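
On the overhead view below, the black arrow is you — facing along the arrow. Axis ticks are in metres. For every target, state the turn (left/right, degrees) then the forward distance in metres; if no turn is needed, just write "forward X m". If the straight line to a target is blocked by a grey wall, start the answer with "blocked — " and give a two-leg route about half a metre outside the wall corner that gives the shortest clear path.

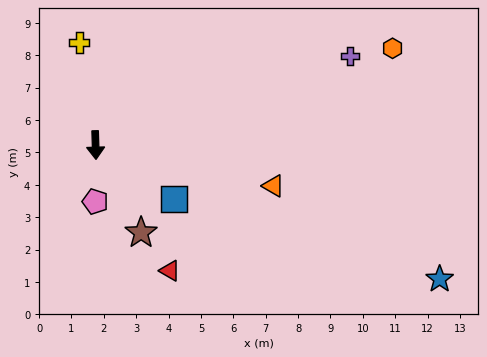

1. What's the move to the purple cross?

turn left 107°, forward 8.3 m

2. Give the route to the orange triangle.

turn left 75°, forward 5.6 m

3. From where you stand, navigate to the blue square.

turn left 54°, forward 2.9 m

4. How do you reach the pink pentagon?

turn right 2°, forward 1.7 m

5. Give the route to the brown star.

turn left 26°, forward 3.0 m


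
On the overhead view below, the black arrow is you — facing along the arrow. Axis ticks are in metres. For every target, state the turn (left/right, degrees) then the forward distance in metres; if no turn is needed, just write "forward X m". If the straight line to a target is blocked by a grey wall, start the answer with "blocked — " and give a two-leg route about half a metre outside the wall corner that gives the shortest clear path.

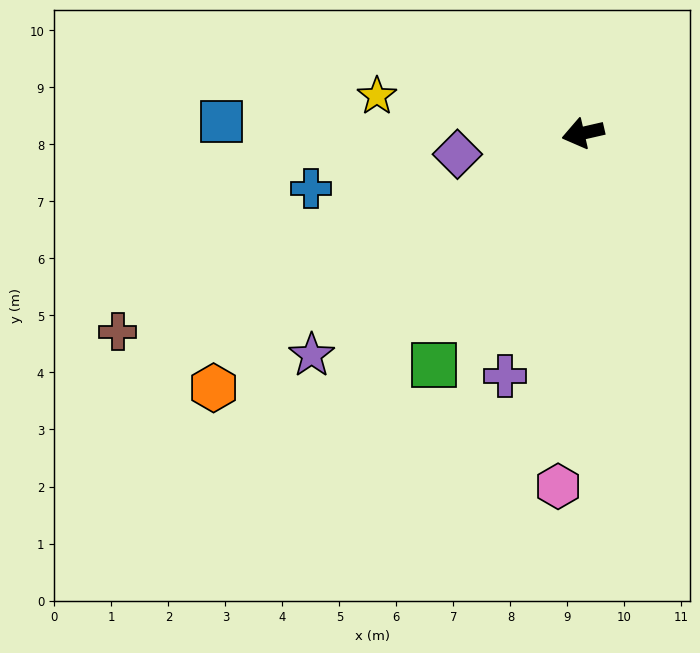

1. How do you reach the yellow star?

turn right 23°, forward 3.7 m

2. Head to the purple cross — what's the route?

turn left 59°, forward 4.5 m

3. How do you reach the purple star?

turn left 26°, forward 6.2 m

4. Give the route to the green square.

turn left 44°, forward 4.8 m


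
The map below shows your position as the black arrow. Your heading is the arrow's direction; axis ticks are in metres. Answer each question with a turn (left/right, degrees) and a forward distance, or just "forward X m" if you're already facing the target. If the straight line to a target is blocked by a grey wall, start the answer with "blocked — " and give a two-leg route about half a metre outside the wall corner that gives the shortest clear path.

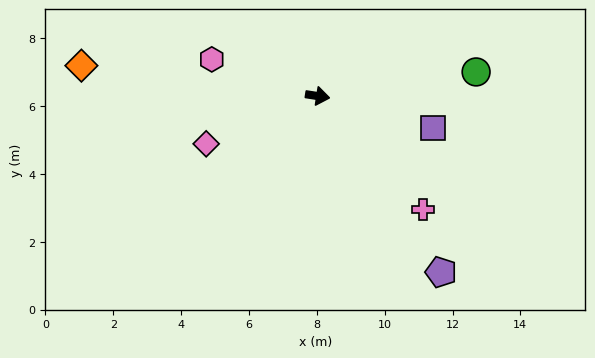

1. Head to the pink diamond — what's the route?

turn right 148°, forward 3.6 m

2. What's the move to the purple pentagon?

turn right 46°, forward 6.3 m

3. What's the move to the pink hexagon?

turn left 170°, forward 3.3 m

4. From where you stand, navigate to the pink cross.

turn right 38°, forward 4.6 m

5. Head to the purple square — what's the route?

turn right 7°, forward 3.5 m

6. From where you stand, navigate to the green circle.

turn left 17°, forward 4.7 m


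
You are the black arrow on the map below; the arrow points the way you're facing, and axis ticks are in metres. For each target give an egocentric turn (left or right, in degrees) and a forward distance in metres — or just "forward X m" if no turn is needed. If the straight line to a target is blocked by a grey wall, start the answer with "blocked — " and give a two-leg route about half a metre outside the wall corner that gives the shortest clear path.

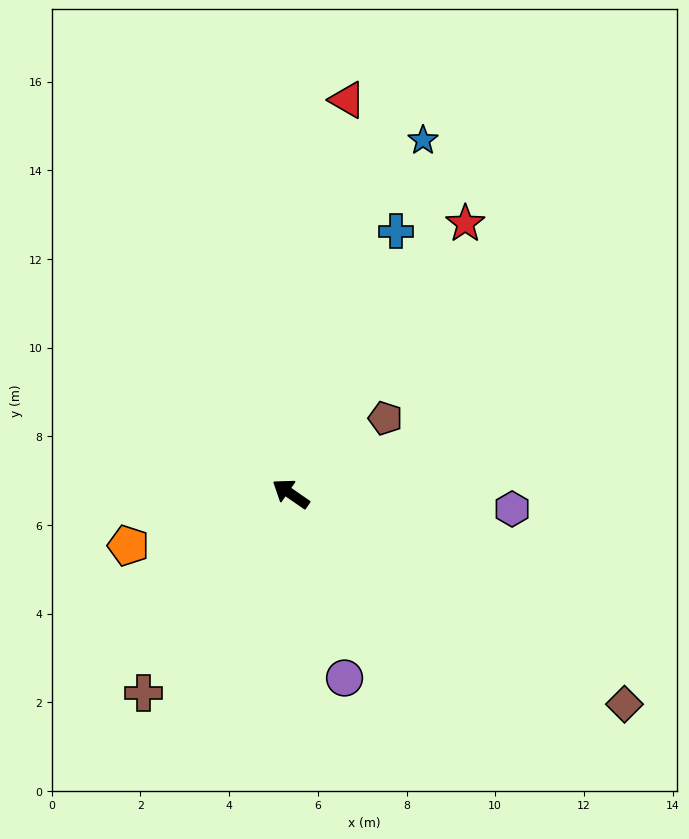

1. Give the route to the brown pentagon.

turn right 107°, forward 2.7 m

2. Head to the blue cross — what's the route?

turn right 77°, forward 6.4 m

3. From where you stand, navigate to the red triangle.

turn right 63°, forward 9.0 m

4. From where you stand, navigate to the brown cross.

turn left 88°, forward 5.6 m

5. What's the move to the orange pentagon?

turn left 52°, forward 3.8 m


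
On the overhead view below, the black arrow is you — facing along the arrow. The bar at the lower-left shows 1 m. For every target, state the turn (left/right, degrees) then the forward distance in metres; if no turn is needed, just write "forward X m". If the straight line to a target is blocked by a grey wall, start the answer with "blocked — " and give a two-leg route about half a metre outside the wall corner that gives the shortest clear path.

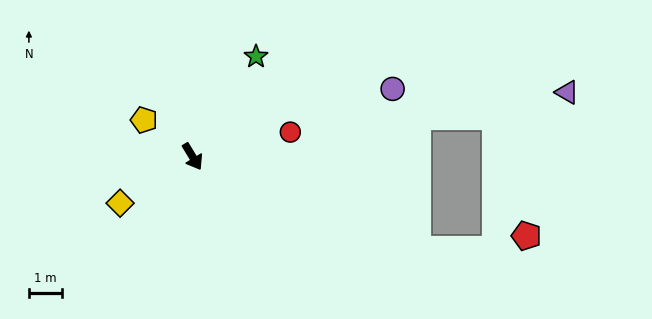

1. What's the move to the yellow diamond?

turn right 88°, forward 2.6 m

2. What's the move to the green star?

turn left 116°, forward 3.6 m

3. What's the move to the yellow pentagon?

turn right 158°, forward 1.9 m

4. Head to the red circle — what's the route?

turn left 73°, forward 3.1 m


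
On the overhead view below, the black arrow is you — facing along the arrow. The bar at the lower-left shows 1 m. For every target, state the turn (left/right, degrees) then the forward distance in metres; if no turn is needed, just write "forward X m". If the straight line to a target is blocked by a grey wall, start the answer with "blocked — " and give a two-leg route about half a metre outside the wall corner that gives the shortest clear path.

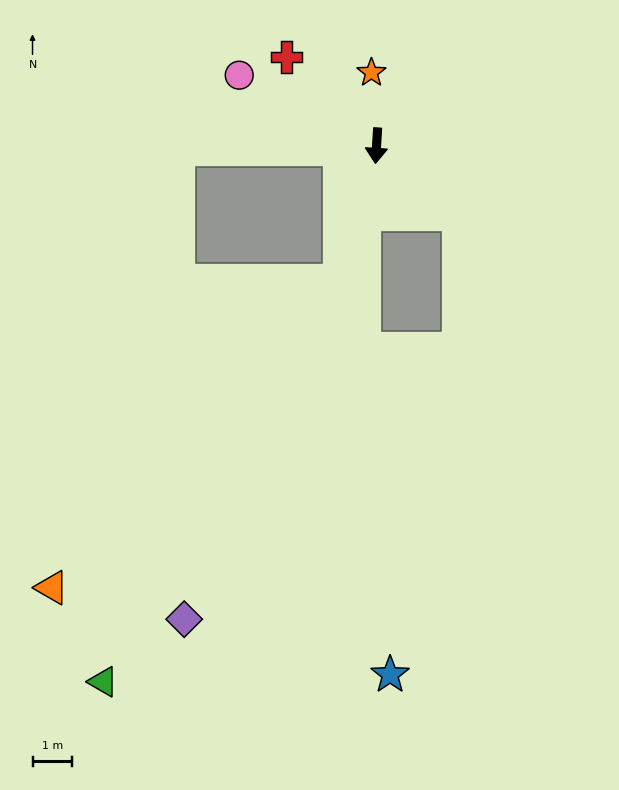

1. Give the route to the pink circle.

turn right 114°, forward 3.9 m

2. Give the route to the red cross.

turn right 131°, forward 3.2 m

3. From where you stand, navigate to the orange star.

turn right 172°, forward 1.9 m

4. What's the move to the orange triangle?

blocked — turn right 12°, forward 3.5 m, then turn right 28°, forward 10.6 m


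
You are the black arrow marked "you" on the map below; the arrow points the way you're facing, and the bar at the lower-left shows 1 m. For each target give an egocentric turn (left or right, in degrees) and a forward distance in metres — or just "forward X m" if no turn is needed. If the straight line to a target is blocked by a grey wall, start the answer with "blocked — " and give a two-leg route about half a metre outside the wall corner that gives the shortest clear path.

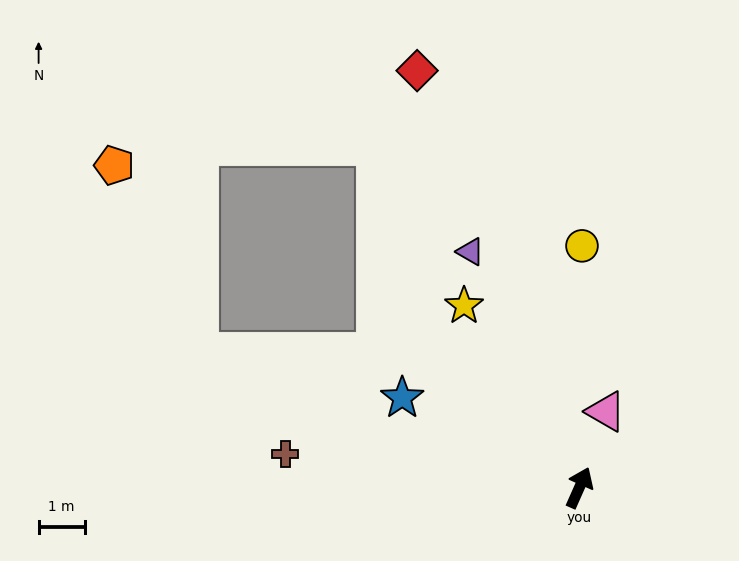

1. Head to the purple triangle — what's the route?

turn left 49°, forward 5.6 m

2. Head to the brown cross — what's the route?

turn left 107°, forward 6.4 m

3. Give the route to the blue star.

turn left 87°, forward 4.3 m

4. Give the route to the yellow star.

turn left 56°, forward 4.7 m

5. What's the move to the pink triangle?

turn left 5°, forward 1.7 m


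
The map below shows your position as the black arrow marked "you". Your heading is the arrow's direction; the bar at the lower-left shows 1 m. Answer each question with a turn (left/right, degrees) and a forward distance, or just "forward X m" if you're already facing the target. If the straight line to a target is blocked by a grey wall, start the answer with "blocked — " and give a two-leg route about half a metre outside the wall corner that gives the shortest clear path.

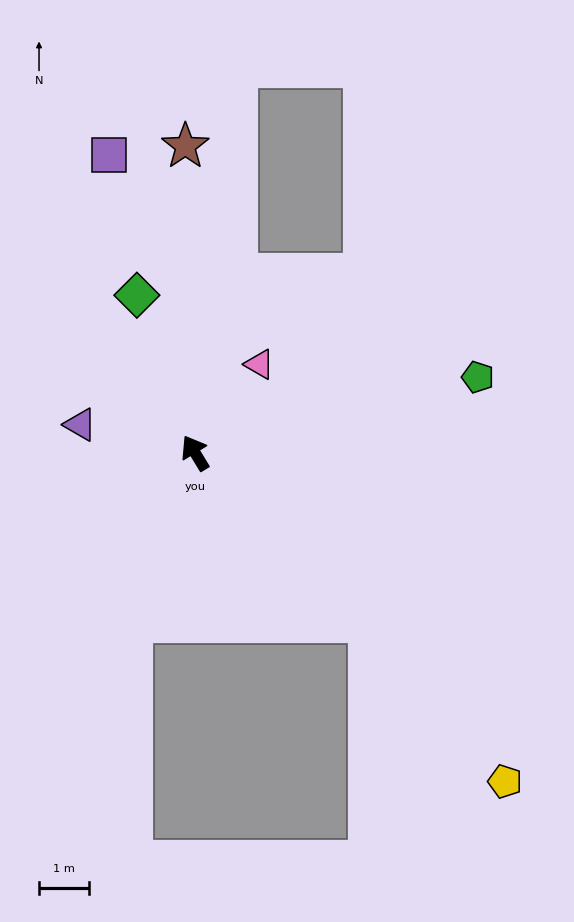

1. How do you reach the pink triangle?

turn right 67°, forward 2.2 m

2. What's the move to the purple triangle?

turn left 45°, forward 2.4 m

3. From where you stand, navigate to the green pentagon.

turn right 106°, forward 5.9 m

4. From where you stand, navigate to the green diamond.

turn right 11°, forward 3.4 m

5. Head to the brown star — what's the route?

turn right 29°, forward 6.2 m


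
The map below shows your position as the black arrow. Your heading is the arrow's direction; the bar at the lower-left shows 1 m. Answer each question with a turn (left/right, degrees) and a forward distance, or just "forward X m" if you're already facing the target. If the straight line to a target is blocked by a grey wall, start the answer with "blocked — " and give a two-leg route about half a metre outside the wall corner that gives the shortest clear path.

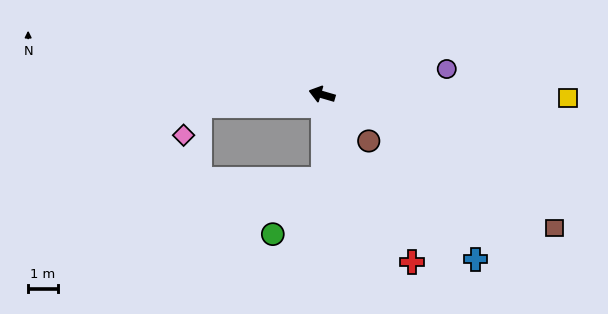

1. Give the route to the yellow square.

turn right 165°, forward 8.3 m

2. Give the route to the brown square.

turn left 166°, forward 9.1 m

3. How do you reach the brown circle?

turn left 151°, forward 2.2 m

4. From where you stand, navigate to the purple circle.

turn right 152°, forward 4.3 m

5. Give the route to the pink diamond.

blocked — turn left 21°, forward 4.2 m, then turn left 57°, forward 1.1 m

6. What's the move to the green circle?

blocked — turn left 107°, forward 2.9 m, then turn right 44°, forward 2.5 m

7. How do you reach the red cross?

turn left 135°, forward 6.4 m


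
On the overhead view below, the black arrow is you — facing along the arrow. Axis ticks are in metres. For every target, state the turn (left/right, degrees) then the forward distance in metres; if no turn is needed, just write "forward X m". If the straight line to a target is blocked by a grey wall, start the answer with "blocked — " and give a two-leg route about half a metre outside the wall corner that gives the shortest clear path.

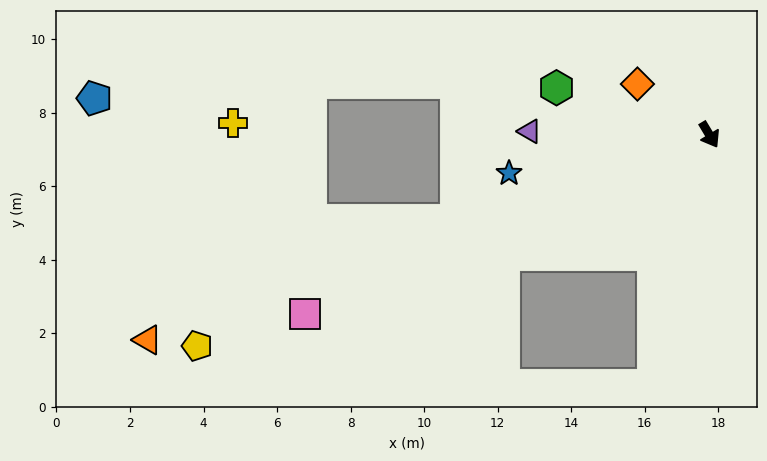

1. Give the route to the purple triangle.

turn right 122°, forward 4.9 m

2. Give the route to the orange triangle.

turn right 101°, forward 16.3 m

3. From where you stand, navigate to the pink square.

turn right 97°, forward 12.0 m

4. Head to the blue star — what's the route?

turn right 110°, forward 5.5 m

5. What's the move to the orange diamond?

turn right 156°, forward 2.4 m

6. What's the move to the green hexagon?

turn right 138°, forward 4.4 m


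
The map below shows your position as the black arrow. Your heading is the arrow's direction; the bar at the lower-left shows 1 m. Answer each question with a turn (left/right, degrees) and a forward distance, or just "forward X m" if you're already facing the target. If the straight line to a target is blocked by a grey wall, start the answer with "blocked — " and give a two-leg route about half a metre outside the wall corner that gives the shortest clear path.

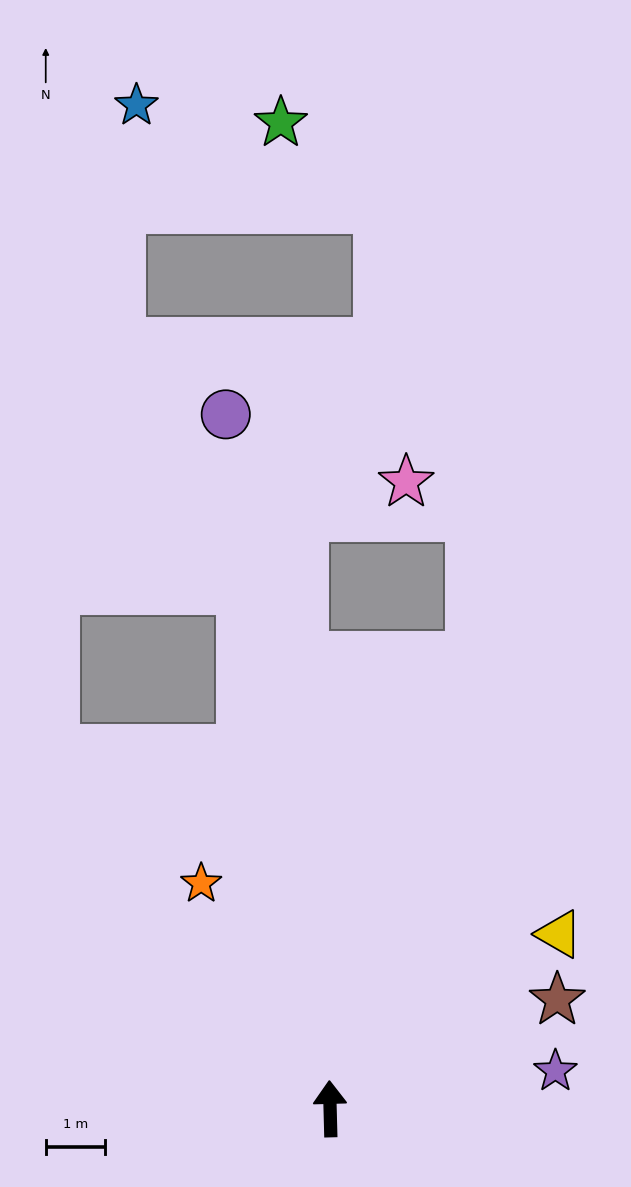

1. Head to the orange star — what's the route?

turn left 28°, forward 4.4 m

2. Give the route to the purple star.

turn right 82°, forward 3.9 m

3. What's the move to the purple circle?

turn left 7°, forward 11.9 m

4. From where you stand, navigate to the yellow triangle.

turn right 54°, forward 4.9 m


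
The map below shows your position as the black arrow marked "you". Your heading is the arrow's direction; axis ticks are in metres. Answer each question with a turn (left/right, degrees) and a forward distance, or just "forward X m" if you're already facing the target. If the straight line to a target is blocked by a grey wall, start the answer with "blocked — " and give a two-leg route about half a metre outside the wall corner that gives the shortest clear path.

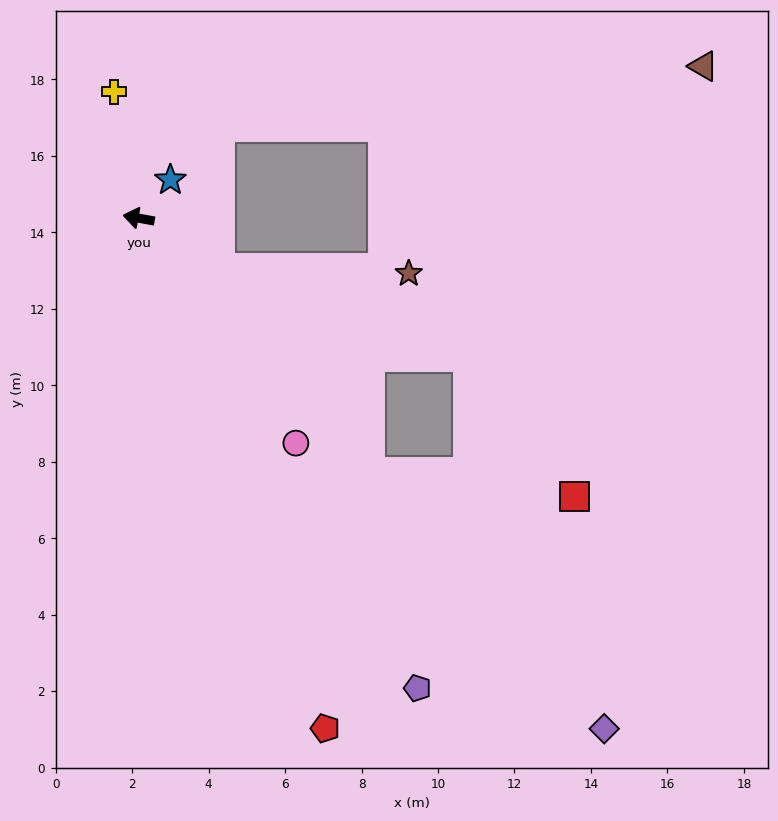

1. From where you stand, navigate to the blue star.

turn right 119°, forward 1.3 m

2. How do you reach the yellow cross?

turn right 69°, forward 3.4 m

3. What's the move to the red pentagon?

turn left 121°, forward 14.2 m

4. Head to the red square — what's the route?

blocked — turn left 143°, forward 9.0 m, then turn left 41°, forward 5.4 m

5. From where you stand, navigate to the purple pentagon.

turn left 131°, forward 14.3 m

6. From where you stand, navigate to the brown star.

blocked — turn left 158°, forward 2.5 m, then turn left 31°, forward 5.0 m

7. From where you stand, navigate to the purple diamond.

turn left 143°, forward 18.1 m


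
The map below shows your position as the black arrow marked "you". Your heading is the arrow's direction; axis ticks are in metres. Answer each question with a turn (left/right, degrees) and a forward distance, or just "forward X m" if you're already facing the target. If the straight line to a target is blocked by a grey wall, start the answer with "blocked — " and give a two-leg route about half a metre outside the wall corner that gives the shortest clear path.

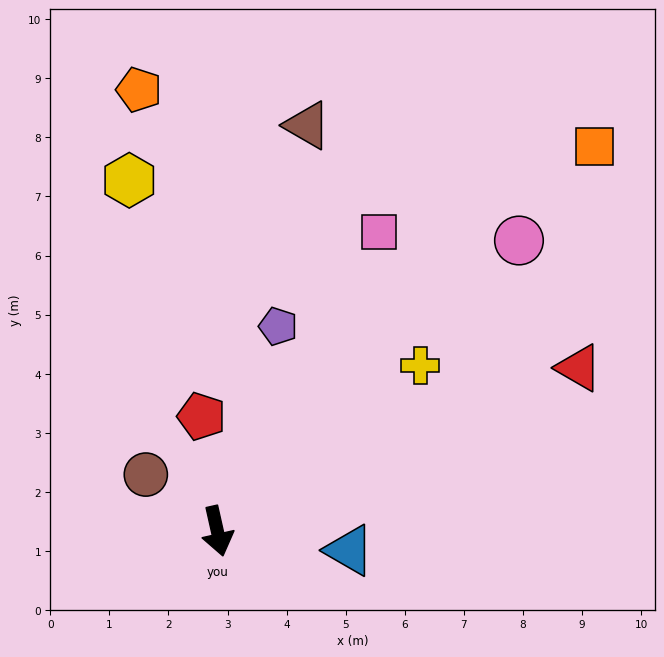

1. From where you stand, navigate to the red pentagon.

turn left 175°, forward 2.0 m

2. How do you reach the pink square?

turn left 139°, forward 5.8 m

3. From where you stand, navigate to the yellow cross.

turn left 117°, forward 4.4 m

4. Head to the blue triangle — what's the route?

turn left 69°, forward 2.3 m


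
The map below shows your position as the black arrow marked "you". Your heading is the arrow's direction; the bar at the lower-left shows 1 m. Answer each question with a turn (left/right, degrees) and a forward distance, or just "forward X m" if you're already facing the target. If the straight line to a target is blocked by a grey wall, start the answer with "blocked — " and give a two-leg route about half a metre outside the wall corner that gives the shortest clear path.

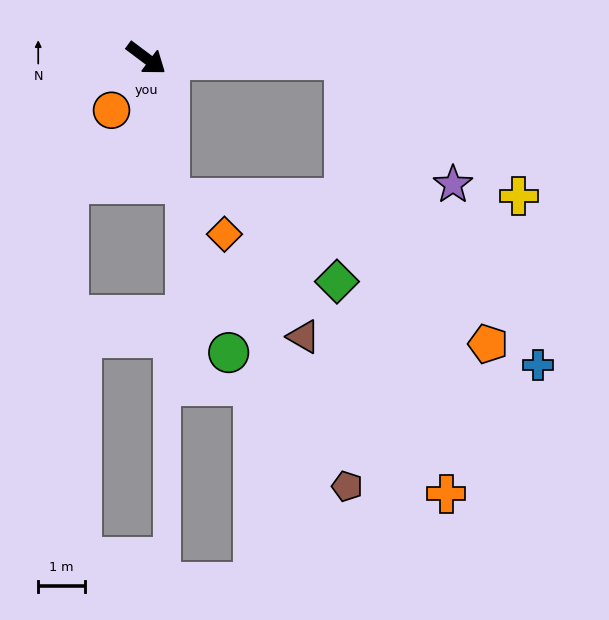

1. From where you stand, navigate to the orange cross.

blocked — turn left 36°, forward 4.2 m, then turn right 76°, forward 9.6 m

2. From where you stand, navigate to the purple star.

blocked — turn left 36°, forward 4.2 m, then turn right 48°, forward 3.5 m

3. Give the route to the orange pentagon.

blocked — turn left 36°, forward 4.2 m, then turn right 62°, forward 6.8 m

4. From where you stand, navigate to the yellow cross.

blocked — turn left 36°, forward 4.2 m, then turn right 37°, forward 4.7 m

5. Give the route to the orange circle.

turn right 87°, forward 1.3 m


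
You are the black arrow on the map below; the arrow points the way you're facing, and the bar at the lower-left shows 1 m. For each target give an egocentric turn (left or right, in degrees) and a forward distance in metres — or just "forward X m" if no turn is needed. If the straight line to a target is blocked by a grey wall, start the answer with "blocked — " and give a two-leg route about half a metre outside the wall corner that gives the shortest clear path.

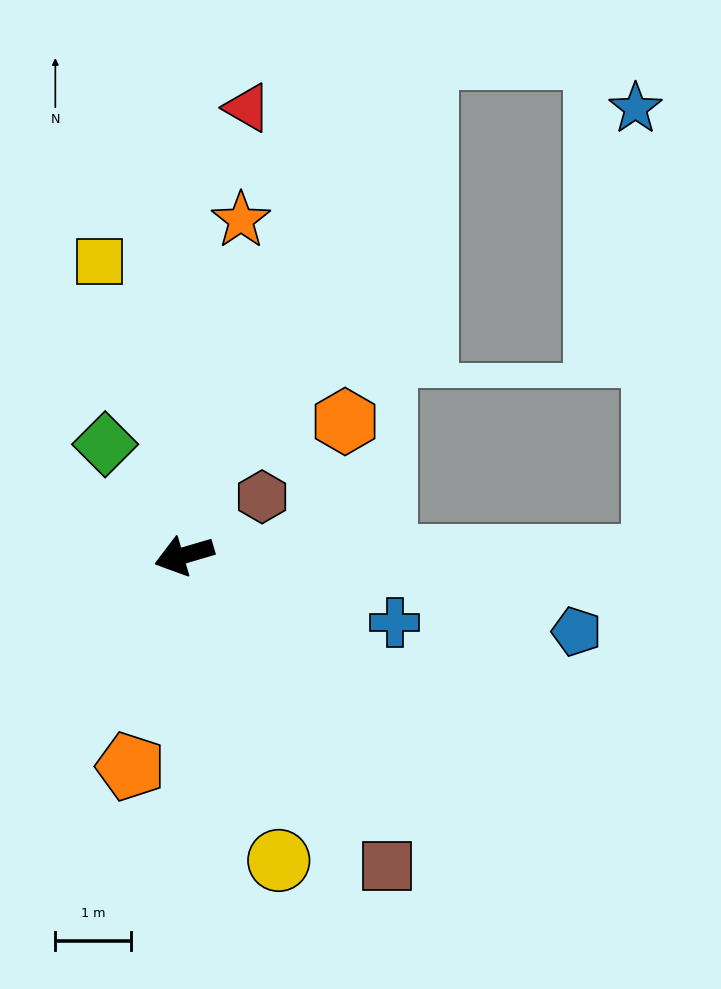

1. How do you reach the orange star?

turn right 116°, forward 4.5 m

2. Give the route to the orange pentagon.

turn left 59°, forward 2.9 m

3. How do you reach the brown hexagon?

turn right 159°, forward 1.3 m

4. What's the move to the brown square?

turn left 107°, forward 4.9 m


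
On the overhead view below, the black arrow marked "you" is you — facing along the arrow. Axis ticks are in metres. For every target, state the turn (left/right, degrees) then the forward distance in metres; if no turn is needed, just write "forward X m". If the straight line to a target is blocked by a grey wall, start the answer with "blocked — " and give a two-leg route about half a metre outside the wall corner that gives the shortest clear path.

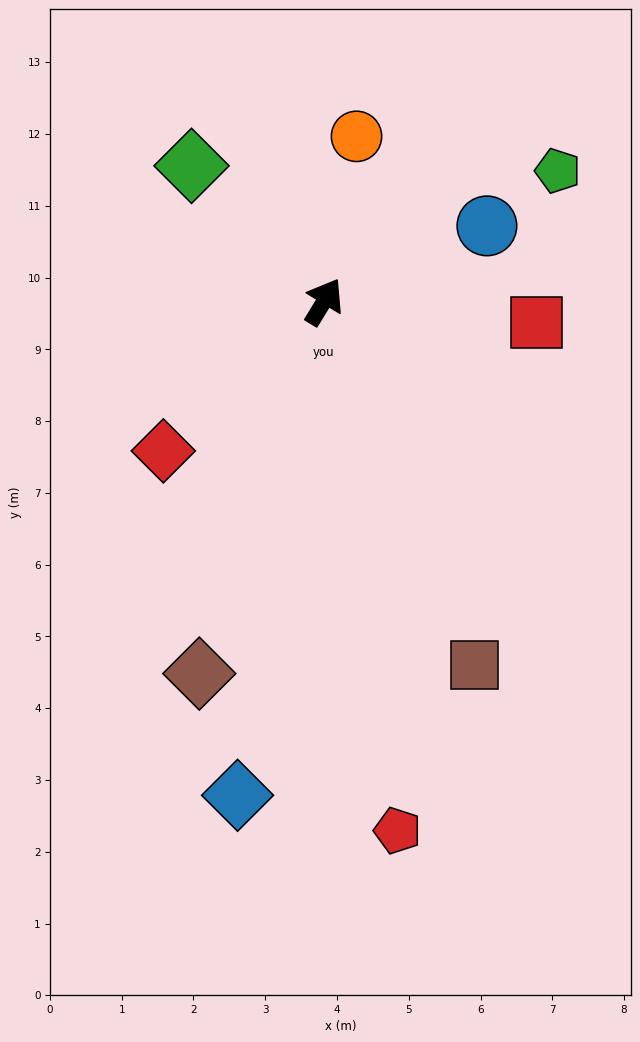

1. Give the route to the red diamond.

turn left 164°, forward 3.1 m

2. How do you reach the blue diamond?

turn right 159°, forward 7.0 m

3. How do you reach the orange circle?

turn left 20°, forward 2.3 m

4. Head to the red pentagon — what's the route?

turn right 141°, forward 7.4 m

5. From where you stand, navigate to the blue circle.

turn right 34°, forward 2.5 m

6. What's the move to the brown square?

turn right 126°, forward 5.5 m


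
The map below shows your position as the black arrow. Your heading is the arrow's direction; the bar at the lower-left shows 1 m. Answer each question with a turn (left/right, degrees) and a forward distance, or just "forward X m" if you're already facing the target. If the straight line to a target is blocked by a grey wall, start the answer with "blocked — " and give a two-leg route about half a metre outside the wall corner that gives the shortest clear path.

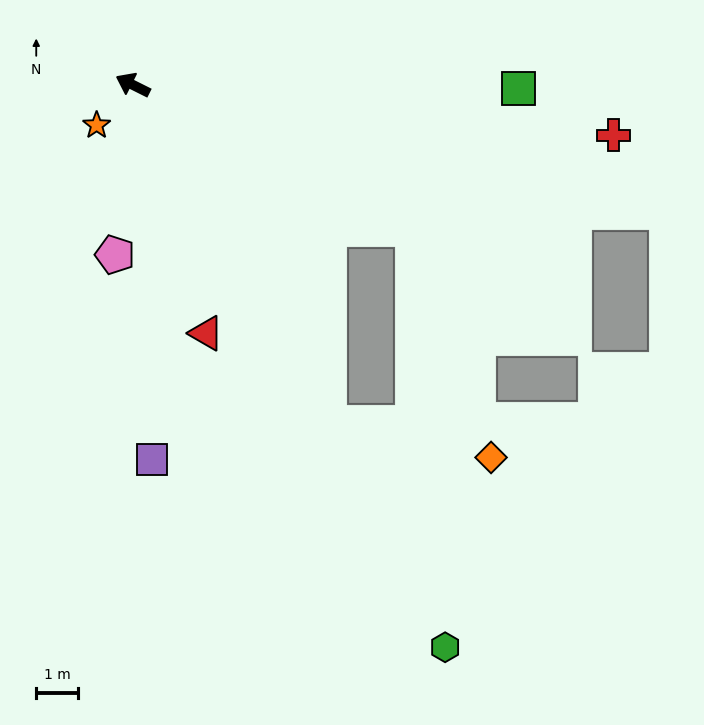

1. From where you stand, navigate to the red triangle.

turn left 133°, forward 6.2 m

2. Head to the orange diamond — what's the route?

blocked — turn left 147°, forward 9.3 m, then turn left 47°, forward 3.9 m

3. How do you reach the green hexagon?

turn left 146°, forward 15.4 m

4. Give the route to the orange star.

turn left 75°, forward 1.3 m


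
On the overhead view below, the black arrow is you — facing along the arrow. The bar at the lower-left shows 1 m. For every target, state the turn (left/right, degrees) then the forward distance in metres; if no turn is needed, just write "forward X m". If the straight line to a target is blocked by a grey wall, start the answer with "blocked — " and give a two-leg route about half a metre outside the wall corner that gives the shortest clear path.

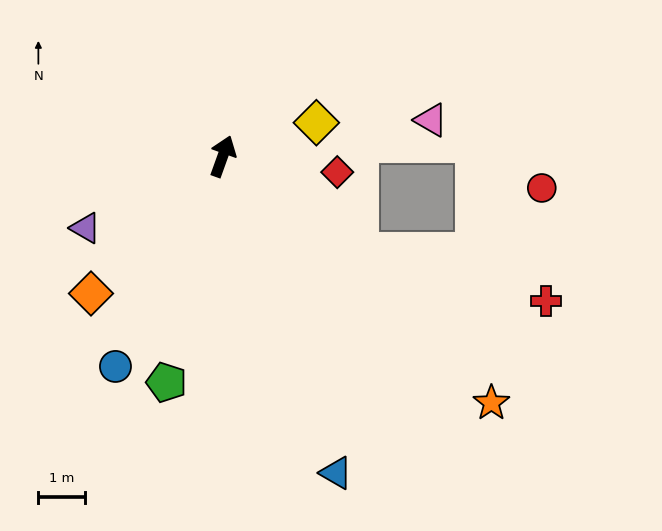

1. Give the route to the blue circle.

turn left 173°, forward 5.1 m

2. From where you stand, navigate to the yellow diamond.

turn right 50°, forward 2.1 m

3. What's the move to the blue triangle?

turn right 141°, forward 7.2 m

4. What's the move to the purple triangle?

turn left 137°, forward 3.3 m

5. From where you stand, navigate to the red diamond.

turn right 78°, forward 2.5 m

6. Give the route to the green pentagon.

turn right 174°, forward 5.0 m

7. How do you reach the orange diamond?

turn left 156°, forward 4.1 m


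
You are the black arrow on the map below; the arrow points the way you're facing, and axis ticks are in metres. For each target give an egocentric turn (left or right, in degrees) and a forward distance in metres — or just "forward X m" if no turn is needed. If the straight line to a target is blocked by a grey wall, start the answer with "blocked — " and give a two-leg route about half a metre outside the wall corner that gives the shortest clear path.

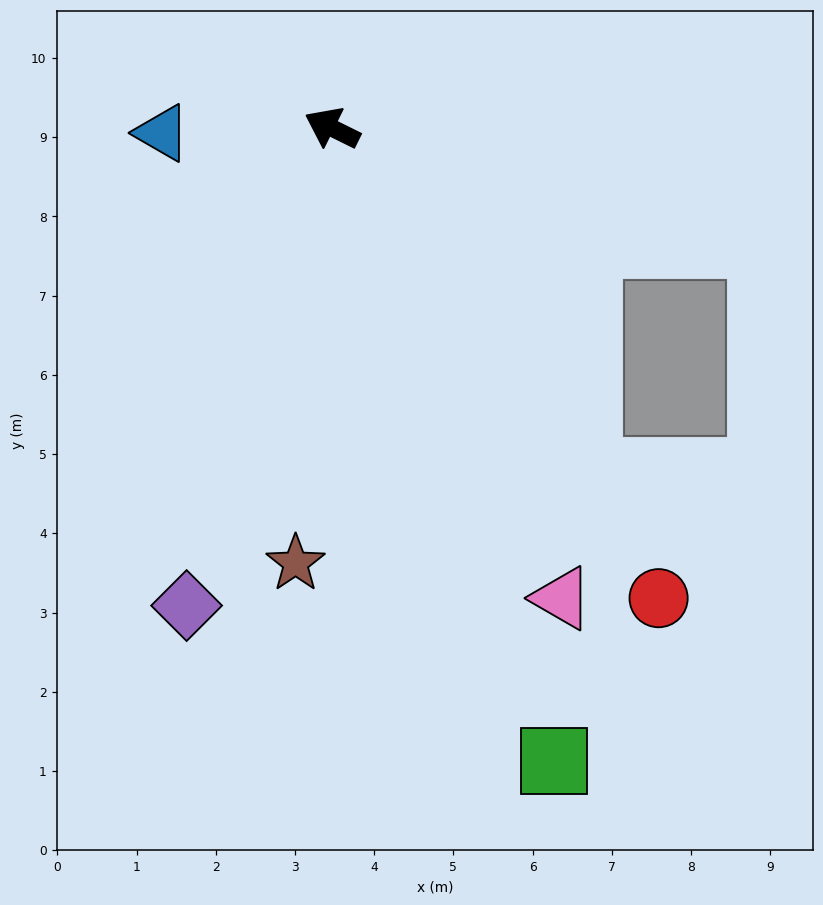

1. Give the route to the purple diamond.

turn left 99°, forward 6.3 m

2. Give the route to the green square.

turn left 136°, forward 8.5 m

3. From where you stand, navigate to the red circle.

turn left 151°, forward 7.2 m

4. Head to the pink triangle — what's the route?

turn left 142°, forward 6.6 m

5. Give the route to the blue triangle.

turn left 28°, forward 2.1 m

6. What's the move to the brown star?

turn left 112°, forward 5.5 m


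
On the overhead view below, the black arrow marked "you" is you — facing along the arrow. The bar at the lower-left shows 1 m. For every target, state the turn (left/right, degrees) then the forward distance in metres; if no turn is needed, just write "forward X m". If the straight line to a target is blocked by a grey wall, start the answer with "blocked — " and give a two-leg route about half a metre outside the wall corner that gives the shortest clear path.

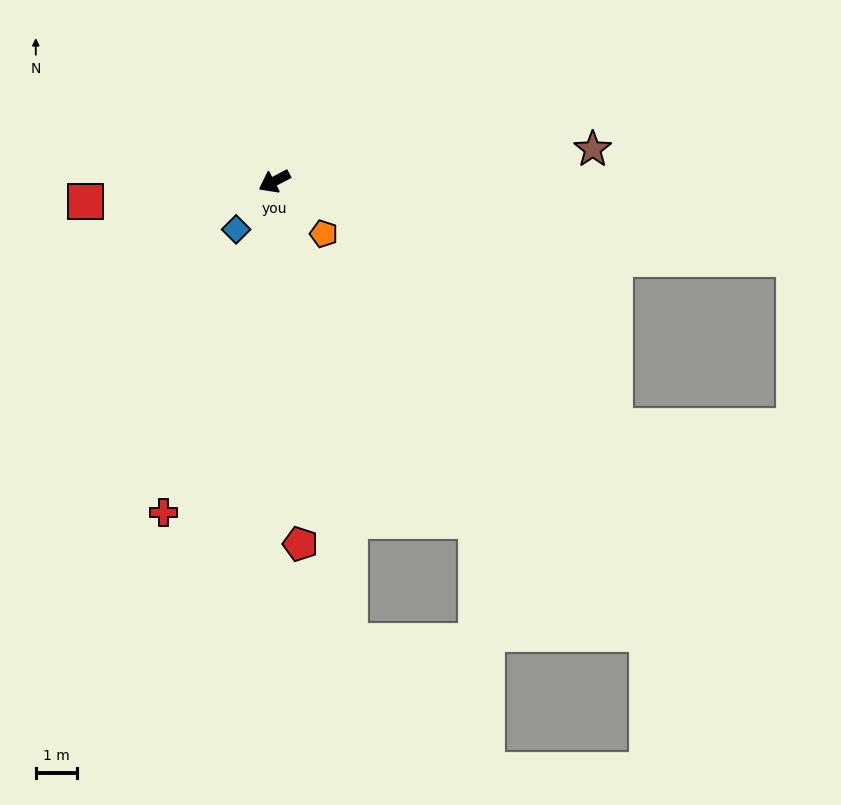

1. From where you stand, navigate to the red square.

turn right 21°, forward 4.6 m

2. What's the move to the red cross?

turn left 44°, forward 8.5 m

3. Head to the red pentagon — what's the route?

turn left 67°, forward 8.8 m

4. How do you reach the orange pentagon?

turn left 106°, forward 1.8 m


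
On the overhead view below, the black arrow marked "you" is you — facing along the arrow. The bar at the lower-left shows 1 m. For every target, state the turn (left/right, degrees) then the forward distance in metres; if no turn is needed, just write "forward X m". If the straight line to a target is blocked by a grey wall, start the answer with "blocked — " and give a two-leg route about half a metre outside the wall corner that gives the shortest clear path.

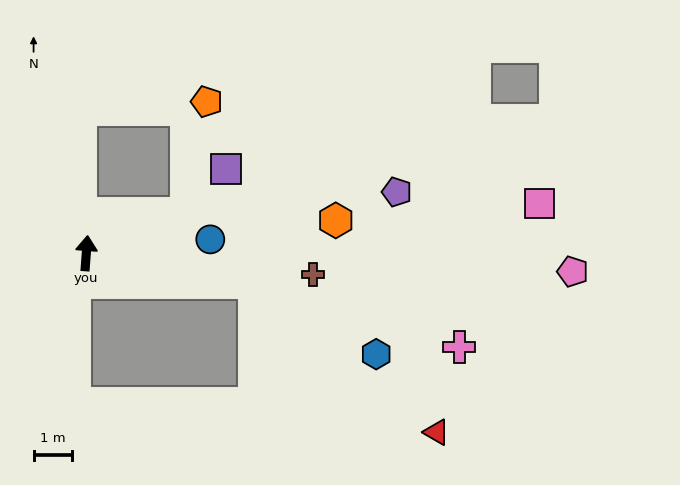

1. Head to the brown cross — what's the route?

turn right 91°, forward 5.9 m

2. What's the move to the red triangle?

blocked — turn right 96°, forward 4.5 m, then turn right 29°, forward 6.2 m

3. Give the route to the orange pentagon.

blocked — turn right 64°, forward 2.8 m, then turn left 58°, forward 3.0 m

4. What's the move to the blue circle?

turn right 79°, forward 3.3 m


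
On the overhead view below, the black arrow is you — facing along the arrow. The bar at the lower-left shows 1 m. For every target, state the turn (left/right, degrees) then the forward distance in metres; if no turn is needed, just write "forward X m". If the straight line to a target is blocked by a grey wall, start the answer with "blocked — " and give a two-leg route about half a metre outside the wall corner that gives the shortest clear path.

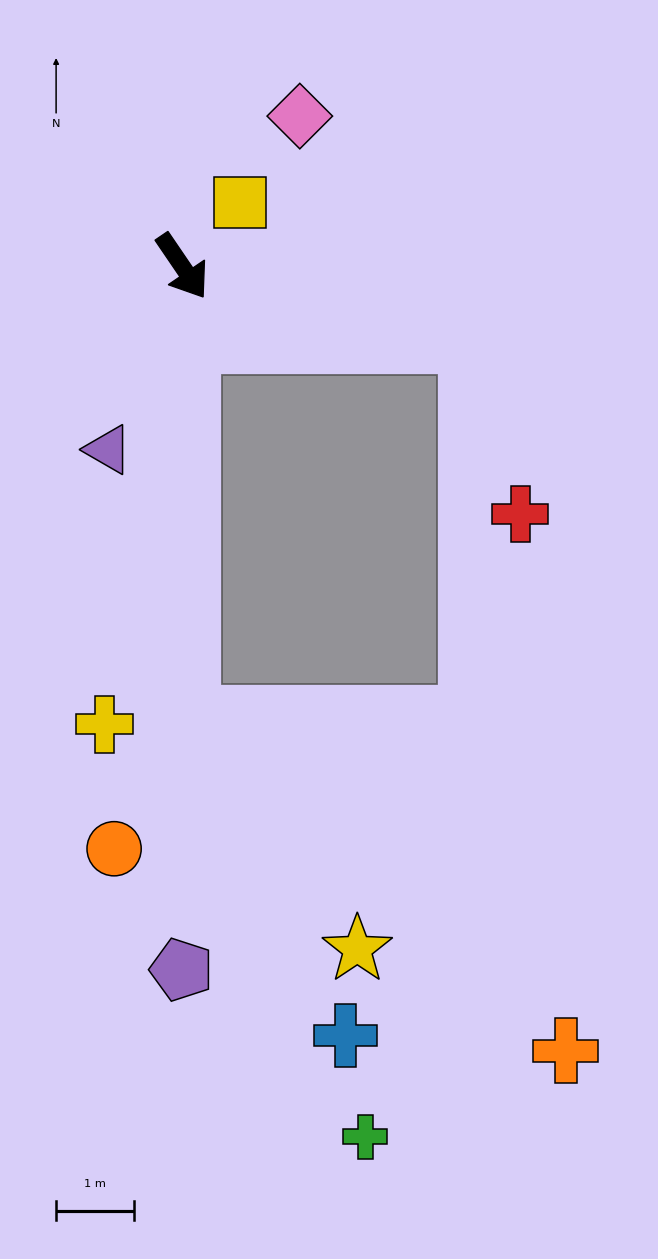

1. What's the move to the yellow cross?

turn right 44°, forward 5.9 m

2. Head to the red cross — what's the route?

blocked — turn left 41°, forward 3.8 m, then turn right 60°, forward 2.3 m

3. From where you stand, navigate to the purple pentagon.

turn right 34°, forward 9.0 m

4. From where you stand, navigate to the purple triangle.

turn right 56°, forward 2.5 m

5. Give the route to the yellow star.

blocked — turn right 34°, forward 5.8 m, then turn left 36°, forward 3.7 m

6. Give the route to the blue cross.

blocked — turn right 34°, forward 5.8 m, then turn left 26°, forward 4.5 m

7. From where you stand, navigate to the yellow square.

turn left 103°, forward 1.1 m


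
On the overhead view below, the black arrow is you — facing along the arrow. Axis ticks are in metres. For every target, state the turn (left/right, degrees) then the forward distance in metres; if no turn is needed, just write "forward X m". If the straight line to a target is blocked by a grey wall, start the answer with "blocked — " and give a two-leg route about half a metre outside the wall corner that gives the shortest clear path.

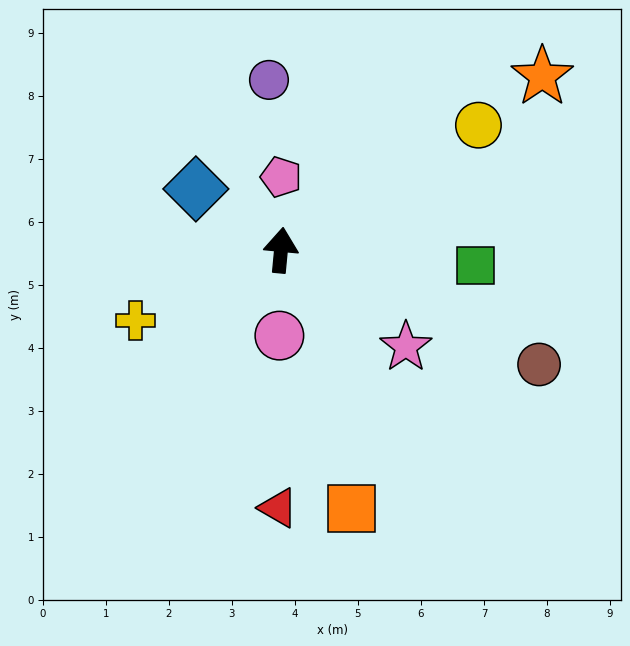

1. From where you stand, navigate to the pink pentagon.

turn left 5°, forward 1.2 m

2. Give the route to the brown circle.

turn right 108°, forward 4.5 m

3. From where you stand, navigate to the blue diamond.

turn left 60°, forward 1.7 m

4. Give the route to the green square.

turn right 89°, forward 3.1 m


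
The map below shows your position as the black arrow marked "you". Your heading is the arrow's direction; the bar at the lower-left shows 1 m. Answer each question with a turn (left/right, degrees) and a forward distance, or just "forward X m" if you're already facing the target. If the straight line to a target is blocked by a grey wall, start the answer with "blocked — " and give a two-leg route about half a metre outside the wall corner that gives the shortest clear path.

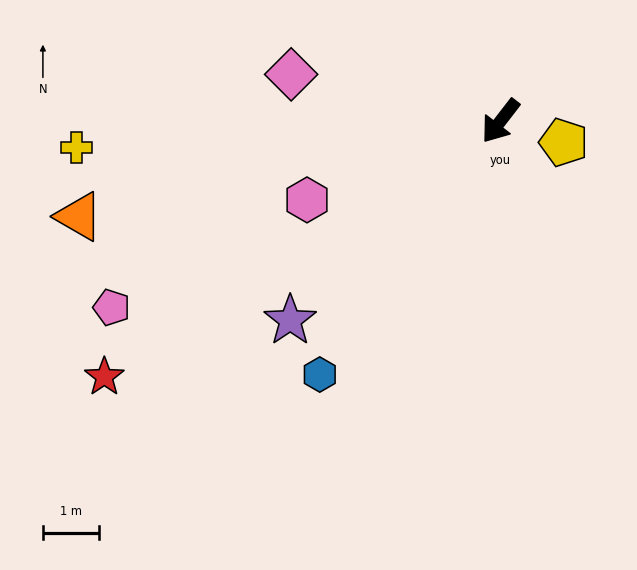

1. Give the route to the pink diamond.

turn right 65°, forward 3.8 m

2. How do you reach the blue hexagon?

turn left 2°, forward 5.5 m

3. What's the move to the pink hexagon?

turn right 30°, forward 3.7 m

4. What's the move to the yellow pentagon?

turn left 109°, forward 1.2 m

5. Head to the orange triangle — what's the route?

turn right 40°, forward 7.7 m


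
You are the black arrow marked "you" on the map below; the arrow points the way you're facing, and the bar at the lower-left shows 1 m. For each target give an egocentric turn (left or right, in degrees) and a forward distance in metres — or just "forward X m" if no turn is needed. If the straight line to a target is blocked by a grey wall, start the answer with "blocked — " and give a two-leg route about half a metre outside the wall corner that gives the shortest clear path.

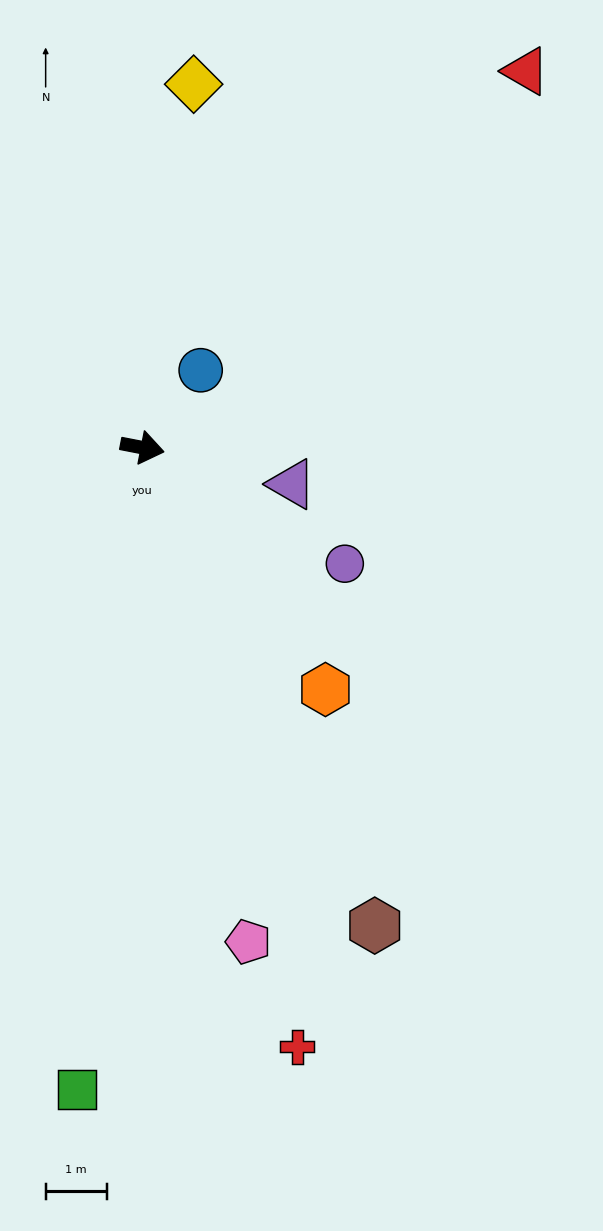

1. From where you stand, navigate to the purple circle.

turn right 19°, forward 3.8 m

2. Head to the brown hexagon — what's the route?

turn right 53°, forward 8.7 m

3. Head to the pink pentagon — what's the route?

turn right 67°, forward 8.3 m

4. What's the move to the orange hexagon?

turn right 42°, forward 5.0 m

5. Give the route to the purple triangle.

turn right 3°, forward 2.5 m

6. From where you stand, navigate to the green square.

turn right 85°, forward 10.6 m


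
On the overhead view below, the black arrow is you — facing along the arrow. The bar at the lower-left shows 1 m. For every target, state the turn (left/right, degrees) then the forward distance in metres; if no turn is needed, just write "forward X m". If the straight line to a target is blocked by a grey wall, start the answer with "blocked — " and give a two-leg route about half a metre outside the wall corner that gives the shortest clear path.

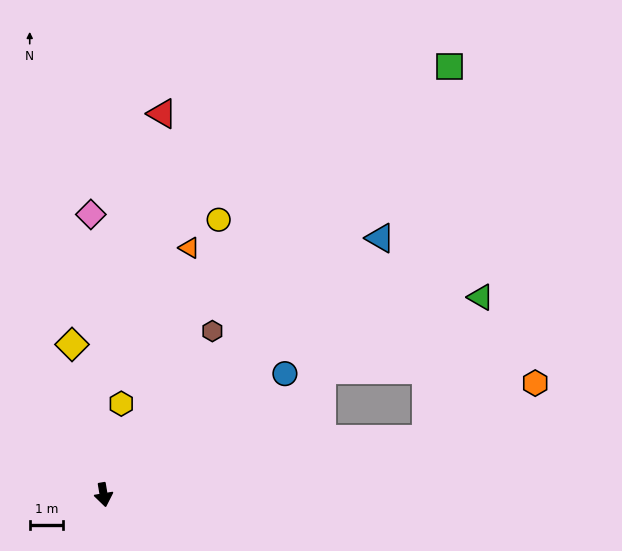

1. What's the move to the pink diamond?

turn left 173°, forward 8.4 m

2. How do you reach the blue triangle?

turn left 123°, forward 11.3 m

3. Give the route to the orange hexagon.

blocked — turn left 90°, forward 9.8 m, then turn left 18°, forward 3.7 m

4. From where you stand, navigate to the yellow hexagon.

turn left 159°, forward 2.8 m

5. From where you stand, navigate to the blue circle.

turn left 114°, forward 6.5 m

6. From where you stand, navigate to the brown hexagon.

turn left 137°, forward 5.9 m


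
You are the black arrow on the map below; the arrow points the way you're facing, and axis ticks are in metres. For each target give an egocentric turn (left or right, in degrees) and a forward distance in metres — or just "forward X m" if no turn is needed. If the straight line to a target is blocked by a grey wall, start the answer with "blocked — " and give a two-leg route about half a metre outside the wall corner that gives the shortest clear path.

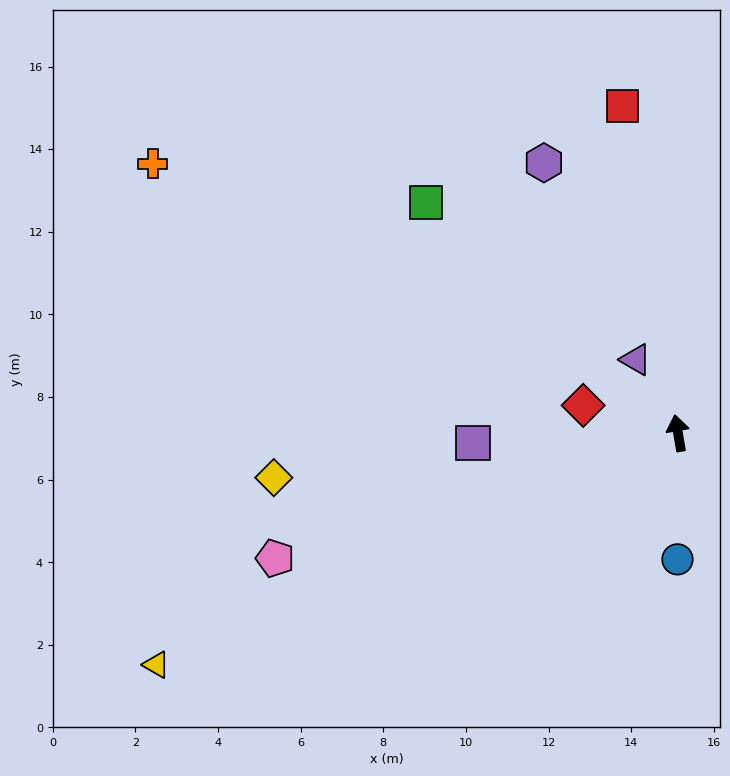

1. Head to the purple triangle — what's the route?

turn left 20°, forward 2.1 m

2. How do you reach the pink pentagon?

turn left 98°, forward 10.2 m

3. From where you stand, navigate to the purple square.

turn left 83°, forward 5.0 m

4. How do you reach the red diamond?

turn left 64°, forward 2.4 m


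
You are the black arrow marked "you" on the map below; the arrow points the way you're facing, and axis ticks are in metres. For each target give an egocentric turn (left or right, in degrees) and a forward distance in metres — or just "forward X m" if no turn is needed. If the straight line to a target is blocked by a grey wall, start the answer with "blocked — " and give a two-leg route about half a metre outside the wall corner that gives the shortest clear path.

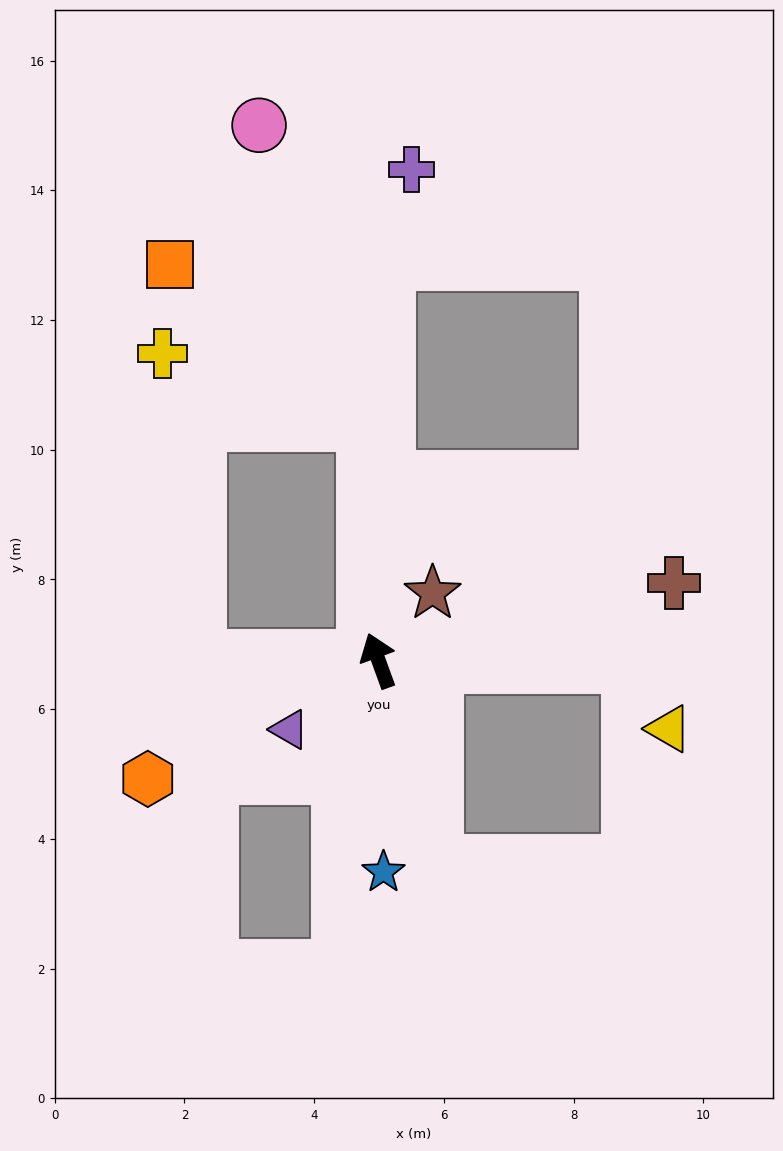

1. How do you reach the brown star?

turn right 59°, forward 1.3 m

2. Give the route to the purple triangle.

turn left 108°, forward 1.7 m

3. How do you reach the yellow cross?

blocked — turn right 16°, forward 3.7 m, then turn left 67°, forward 3.3 m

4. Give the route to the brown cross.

turn right 95°, forward 4.7 m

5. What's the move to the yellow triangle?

blocked — turn right 111°, forward 3.9 m, then turn right 57°, forward 1.1 m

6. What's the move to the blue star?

turn left 161°, forward 3.3 m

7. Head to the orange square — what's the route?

blocked — turn right 16°, forward 3.7 m, then turn left 47°, forward 3.9 m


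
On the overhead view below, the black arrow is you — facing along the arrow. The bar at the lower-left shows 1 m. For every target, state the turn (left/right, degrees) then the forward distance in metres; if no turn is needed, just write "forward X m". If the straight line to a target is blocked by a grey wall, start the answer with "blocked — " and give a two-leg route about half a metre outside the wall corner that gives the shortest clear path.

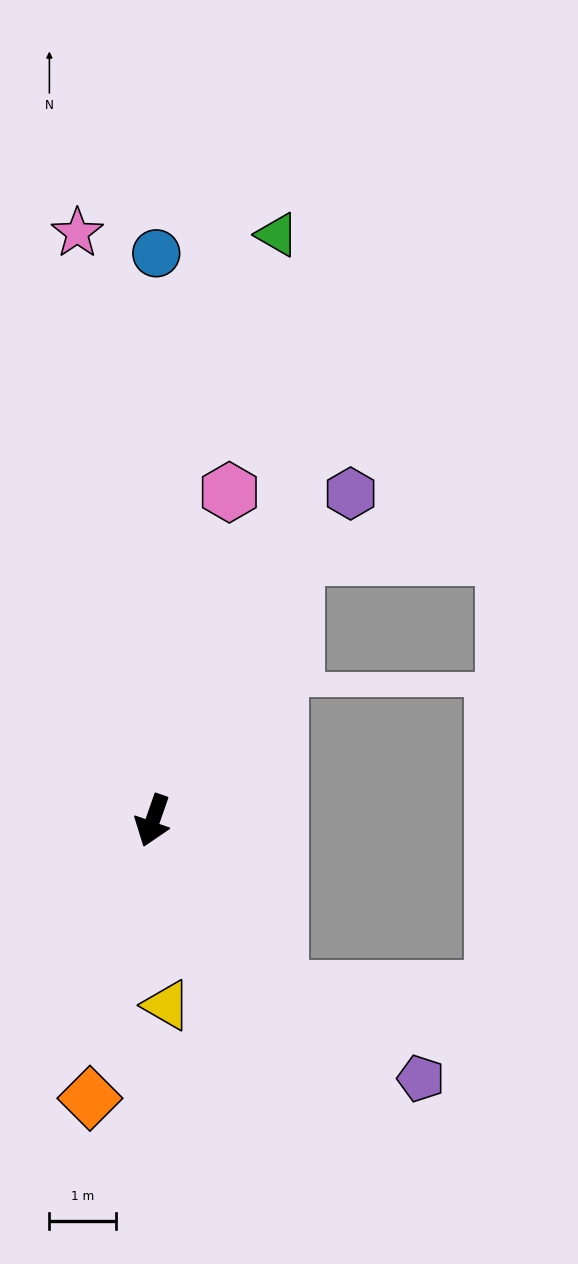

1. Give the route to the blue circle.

turn right 161°, forward 8.6 m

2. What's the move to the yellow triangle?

turn left 24°, forward 2.8 m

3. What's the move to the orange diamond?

turn left 6°, forward 4.3 m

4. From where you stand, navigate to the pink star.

turn right 153°, forward 8.9 m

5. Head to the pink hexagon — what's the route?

turn right 174°, forward 5.1 m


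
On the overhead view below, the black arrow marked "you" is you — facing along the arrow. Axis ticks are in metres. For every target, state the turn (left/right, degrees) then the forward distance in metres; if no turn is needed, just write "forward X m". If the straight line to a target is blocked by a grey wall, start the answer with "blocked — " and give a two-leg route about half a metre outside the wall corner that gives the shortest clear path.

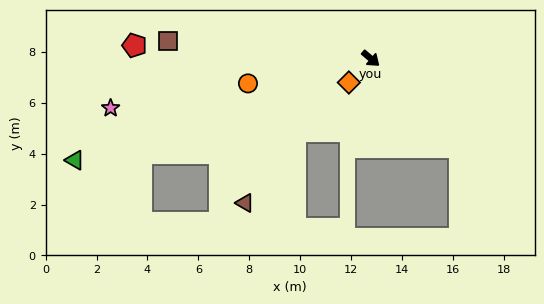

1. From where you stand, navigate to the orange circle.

turn right 128°, forward 4.9 m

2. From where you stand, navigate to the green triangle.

turn right 121°, forward 12.3 m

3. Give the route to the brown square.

turn right 145°, forward 8.0 m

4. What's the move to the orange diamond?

turn right 92°, forward 1.3 m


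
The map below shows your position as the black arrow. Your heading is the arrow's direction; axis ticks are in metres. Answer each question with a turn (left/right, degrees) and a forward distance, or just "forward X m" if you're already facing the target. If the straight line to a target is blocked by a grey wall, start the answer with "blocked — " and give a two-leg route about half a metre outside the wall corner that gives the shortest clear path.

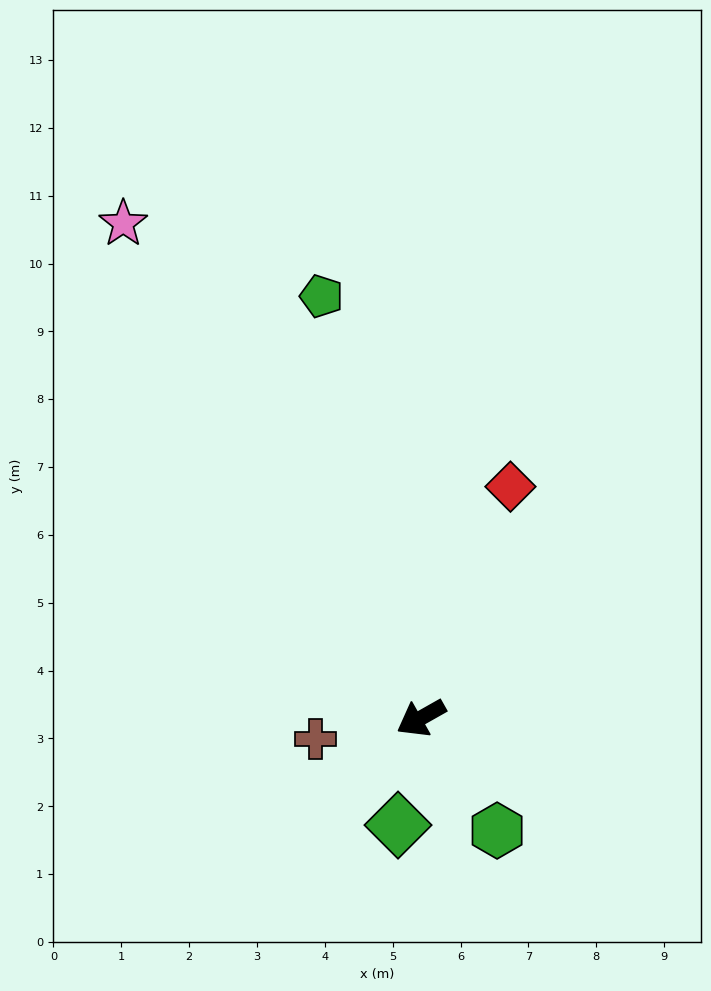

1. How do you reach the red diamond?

turn right 141°, forward 3.7 m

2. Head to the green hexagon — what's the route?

turn left 95°, forward 2.0 m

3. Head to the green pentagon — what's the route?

turn right 106°, forward 6.4 m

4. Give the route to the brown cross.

turn right 18°, forward 1.6 m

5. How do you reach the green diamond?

turn left 48°, forward 1.6 m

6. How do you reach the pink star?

turn right 88°, forward 8.5 m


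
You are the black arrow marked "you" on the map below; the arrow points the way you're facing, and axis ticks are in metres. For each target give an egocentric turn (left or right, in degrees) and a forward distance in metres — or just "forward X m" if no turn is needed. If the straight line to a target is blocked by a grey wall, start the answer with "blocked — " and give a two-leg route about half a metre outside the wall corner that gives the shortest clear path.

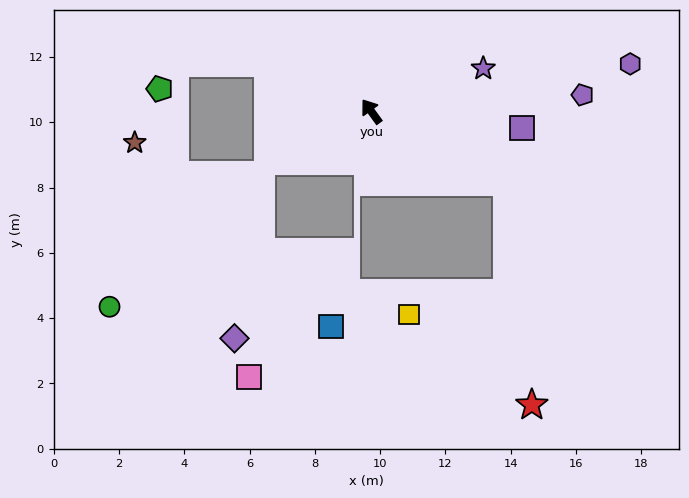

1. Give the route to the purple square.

turn right 132°, forward 4.6 m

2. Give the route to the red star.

blocked — turn right 154°, forward 4.7 m, then turn right 56°, forward 6.9 m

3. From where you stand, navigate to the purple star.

turn right 105°, forward 3.7 m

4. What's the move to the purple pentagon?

turn right 122°, forward 6.5 m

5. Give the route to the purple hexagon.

turn right 116°, forward 8.1 m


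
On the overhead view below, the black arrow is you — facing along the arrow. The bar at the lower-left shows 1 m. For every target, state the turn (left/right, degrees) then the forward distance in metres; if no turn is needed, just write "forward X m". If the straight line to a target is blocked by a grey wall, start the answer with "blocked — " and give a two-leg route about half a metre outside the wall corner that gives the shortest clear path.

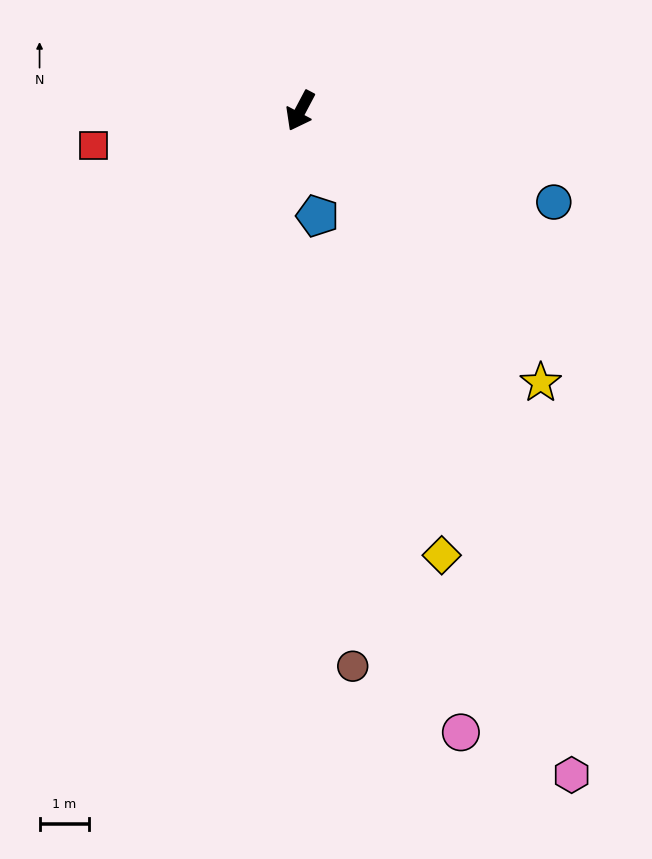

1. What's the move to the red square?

turn right 53°, forward 4.3 m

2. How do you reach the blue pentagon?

turn left 37°, forward 2.2 m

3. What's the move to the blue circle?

turn left 98°, forward 5.5 m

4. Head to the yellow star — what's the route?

turn left 69°, forward 7.4 m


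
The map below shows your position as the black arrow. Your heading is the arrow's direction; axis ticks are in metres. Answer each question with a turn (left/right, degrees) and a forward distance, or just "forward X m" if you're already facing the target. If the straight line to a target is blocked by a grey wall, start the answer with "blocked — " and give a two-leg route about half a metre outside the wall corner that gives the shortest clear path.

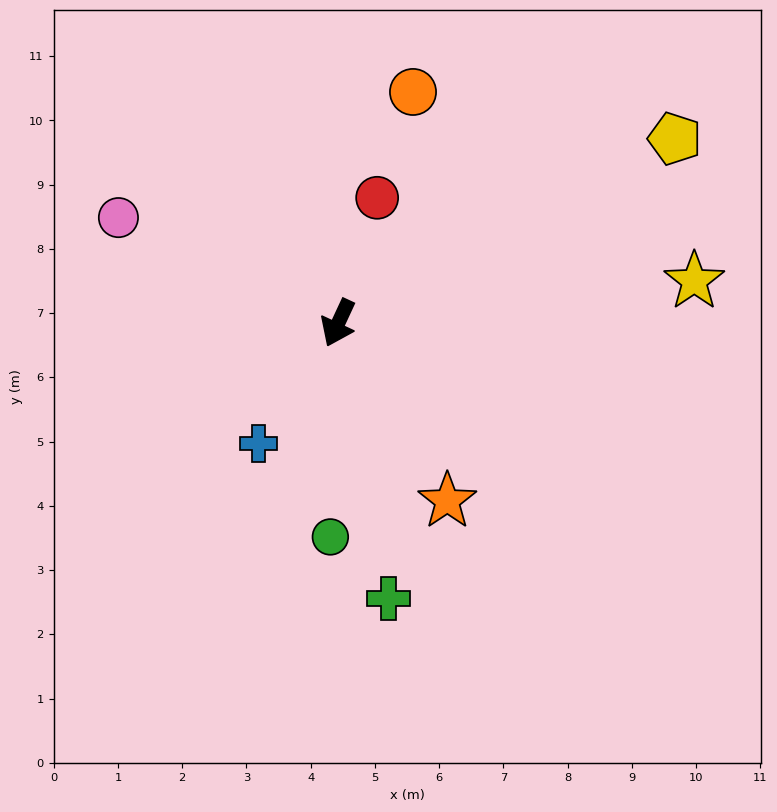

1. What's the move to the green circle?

turn left 23°, forward 3.3 m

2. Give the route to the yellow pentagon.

turn left 144°, forward 6.0 m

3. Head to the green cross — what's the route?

turn left 35°, forward 4.4 m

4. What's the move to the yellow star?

turn left 122°, forward 5.6 m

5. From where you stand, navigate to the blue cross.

turn right 9°, forward 2.2 m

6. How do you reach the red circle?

turn right 172°, forward 2.0 m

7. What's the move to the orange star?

turn left 56°, forward 3.2 m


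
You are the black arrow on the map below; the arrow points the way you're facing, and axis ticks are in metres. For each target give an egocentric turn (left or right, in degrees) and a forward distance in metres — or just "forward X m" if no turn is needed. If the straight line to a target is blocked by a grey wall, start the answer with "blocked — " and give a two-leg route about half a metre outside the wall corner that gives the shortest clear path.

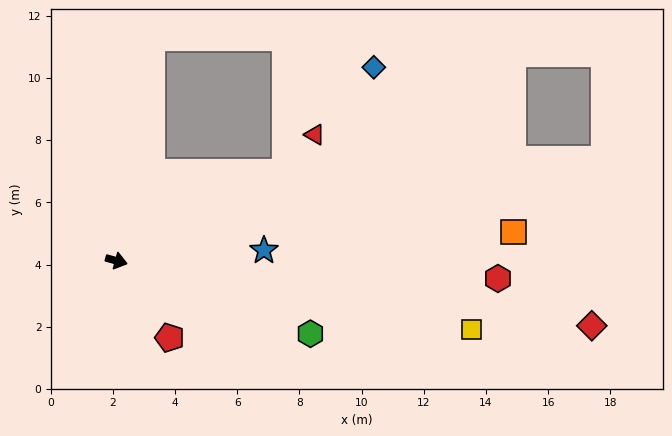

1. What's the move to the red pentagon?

turn right 40°, forward 3.0 m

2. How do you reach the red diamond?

turn left 8°, forward 15.4 m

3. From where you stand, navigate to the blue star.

turn left 19°, forward 4.8 m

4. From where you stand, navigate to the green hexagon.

turn right 5°, forward 6.7 m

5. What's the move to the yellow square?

turn left 4°, forward 11.6 m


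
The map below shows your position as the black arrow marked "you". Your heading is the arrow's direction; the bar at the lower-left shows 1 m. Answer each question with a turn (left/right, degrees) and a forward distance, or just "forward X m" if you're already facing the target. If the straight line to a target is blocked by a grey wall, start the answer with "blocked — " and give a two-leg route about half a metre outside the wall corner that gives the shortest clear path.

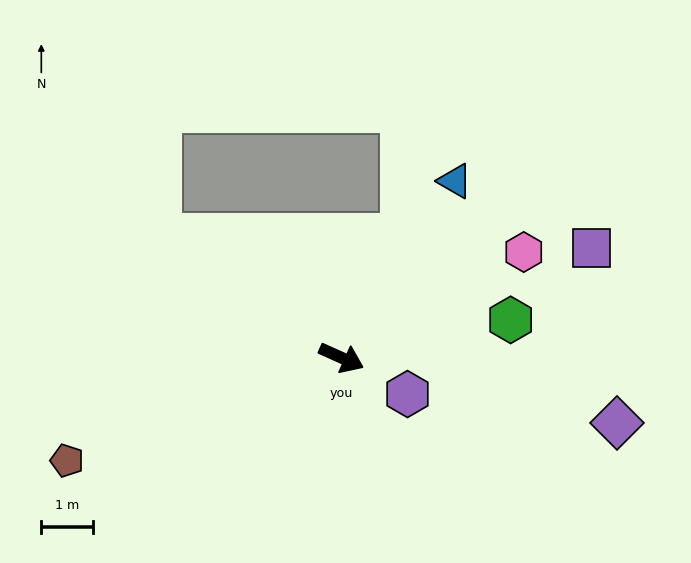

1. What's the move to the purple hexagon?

turn right 5°, forward 1.4 m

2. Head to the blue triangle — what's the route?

turn left 81°, forward 4.0 m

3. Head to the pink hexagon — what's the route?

turn left 54°, forward 4.0 m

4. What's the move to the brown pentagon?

turn right 135°, forward 5.6 m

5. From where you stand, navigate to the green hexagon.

turn left 37°, forward 3.3 m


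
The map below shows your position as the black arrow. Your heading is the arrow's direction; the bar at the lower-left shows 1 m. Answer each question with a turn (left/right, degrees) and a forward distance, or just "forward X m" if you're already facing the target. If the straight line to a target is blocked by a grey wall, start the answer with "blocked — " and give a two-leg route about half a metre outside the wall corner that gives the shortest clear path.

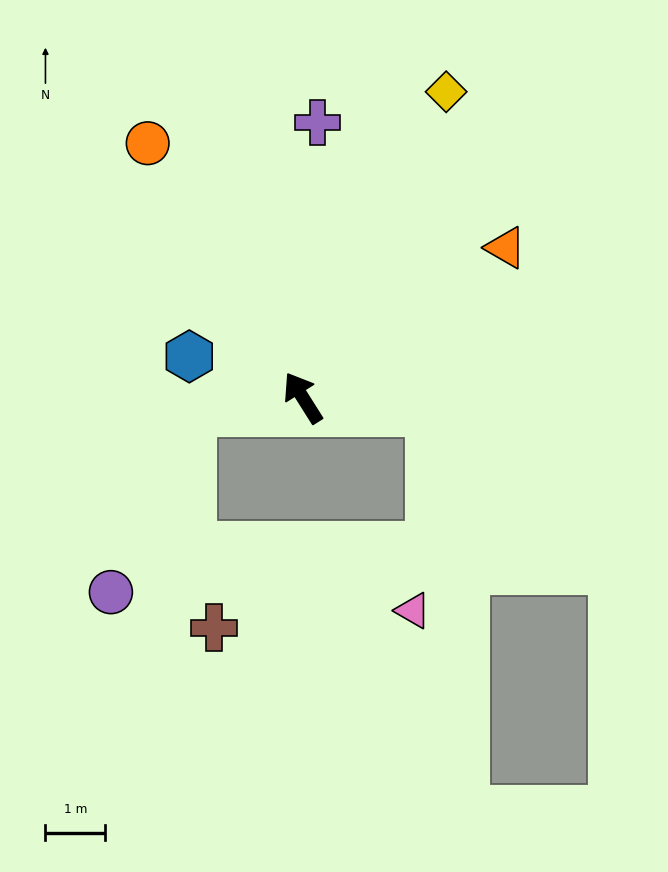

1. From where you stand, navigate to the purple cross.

turn right 35°, forward 4.6 m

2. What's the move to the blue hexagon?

turn left 38°, forward 2.0 m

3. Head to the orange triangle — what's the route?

turn right 86°, forward 4.2 m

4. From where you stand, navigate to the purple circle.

blocked — turn left 65°, forward 1.9 m, then turn left 59°, forward 3.3 m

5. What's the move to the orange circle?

forward 5.0 m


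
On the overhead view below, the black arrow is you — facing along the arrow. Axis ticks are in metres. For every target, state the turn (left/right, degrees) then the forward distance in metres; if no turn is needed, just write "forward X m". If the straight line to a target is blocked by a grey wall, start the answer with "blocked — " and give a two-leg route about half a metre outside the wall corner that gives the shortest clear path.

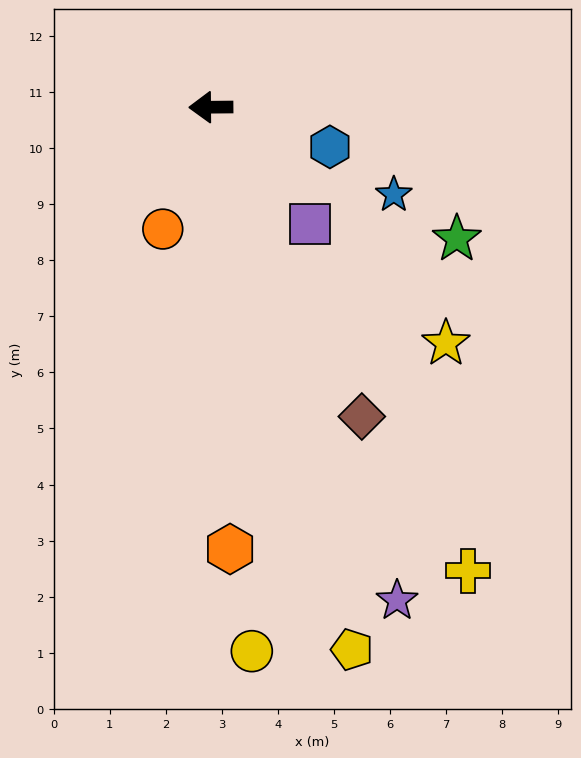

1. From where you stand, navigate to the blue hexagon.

turn left 161°, forward 2.2 m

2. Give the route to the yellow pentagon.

turn left 104°, forward 10.0 m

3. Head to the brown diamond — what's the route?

turn left 116°, forward 6.1 m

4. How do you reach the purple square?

turn left 130°, forward 2.7 m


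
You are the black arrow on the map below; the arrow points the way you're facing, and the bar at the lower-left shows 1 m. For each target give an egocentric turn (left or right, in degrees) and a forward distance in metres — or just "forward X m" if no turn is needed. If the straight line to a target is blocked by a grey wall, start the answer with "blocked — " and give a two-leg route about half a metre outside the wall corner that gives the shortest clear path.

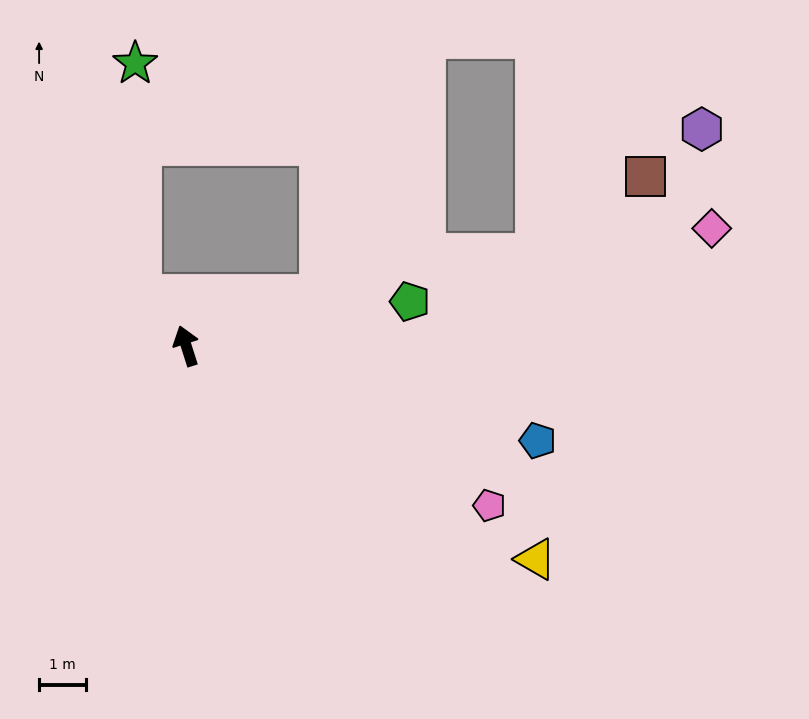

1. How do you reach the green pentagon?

turn right 96°, forward 4.9 m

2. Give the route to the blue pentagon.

turn right 123°, forward 7.8 m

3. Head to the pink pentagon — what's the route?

turn right 135°, forward 7.4 m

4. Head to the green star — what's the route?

blocked — turn left 23°, forward 1.5 m, then turn right 39°, forward 5.0 m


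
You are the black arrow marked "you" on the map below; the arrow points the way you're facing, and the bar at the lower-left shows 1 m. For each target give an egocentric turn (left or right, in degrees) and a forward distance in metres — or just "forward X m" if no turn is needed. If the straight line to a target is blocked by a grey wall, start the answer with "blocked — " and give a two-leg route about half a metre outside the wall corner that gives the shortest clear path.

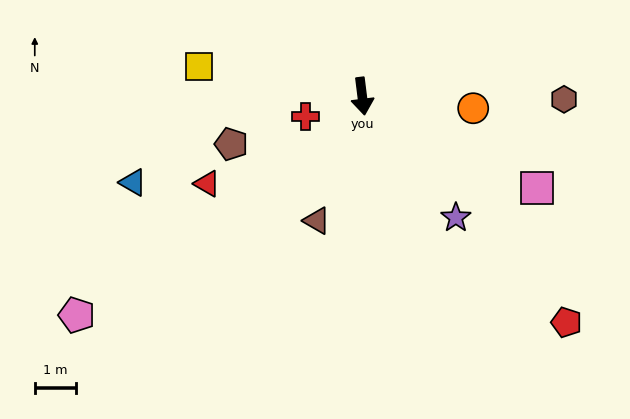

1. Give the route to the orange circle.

turn left 77°, forward 2.7 m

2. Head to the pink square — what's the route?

turn left 55°, forward 4.8 m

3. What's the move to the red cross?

turn right 78°, forward 1.5 m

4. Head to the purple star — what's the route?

turn left 31°, forward 3.7 m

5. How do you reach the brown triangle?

turn right 27°, forward 3.2 m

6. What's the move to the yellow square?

turn right 107°, forward 4.1 m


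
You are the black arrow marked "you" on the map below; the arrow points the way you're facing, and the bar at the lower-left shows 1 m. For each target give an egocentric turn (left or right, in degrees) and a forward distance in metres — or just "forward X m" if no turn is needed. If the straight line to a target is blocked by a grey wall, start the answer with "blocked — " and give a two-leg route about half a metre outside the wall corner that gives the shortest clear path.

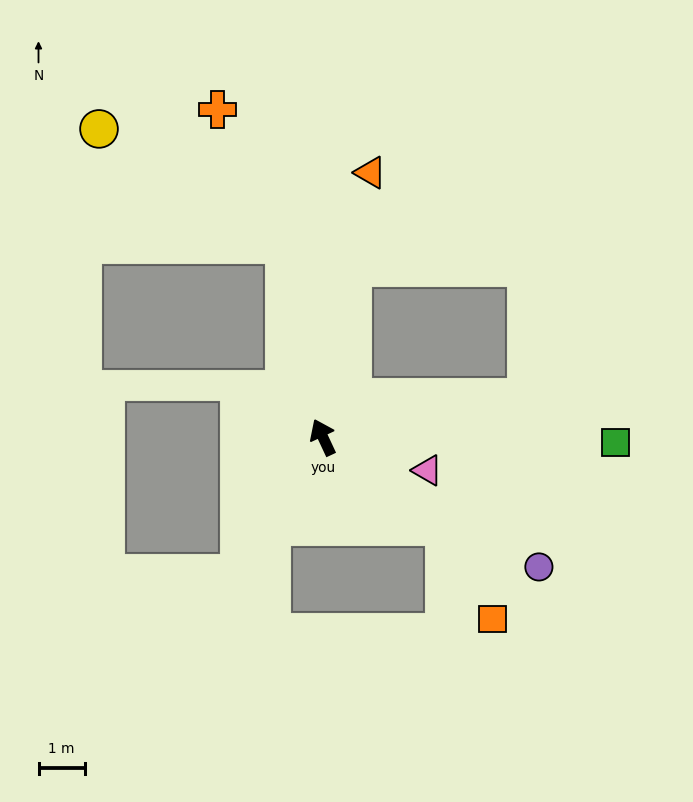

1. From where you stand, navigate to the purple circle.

turn right 146°, forward 5.5 m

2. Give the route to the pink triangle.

turn right 133°, forward 2.4 m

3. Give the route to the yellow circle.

blocked — turn right 14°, forward 4.3 m, then turn left 47°, forward 4.7 m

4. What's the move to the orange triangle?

turn right 35°, forward 5.8 m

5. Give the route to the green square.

turn right 116°, forward 6.3 m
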